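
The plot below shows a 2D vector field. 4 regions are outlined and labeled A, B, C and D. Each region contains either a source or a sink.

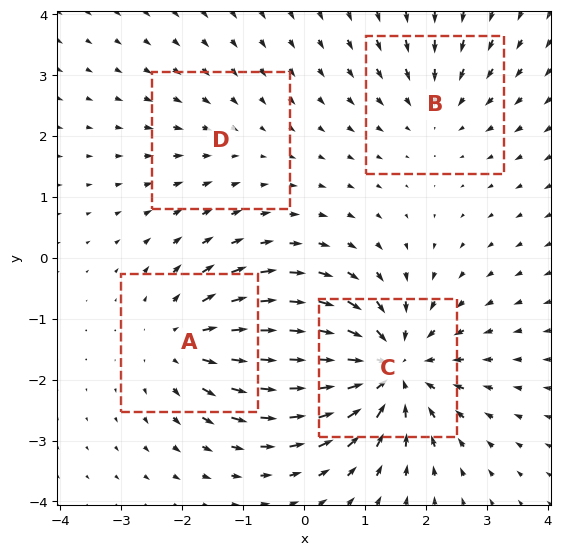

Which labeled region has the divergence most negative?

C

Divergence at each region's feature centre — A: about +4, B: about -3, C: about -7, D: about -2. Region C is most negative.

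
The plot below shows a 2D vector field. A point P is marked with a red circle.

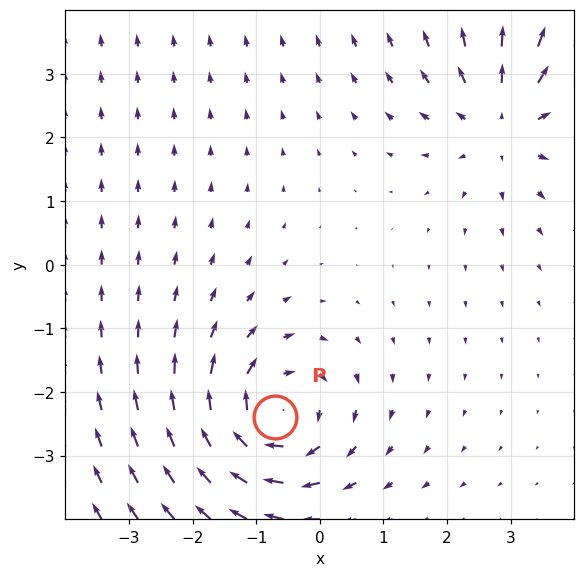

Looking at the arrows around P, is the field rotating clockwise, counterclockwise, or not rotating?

Near P at (-0.7, -2.4) the arrows circulate clockwise. The curl (z-component) there is about -5; negative curl means clockwise rotation.

clockwise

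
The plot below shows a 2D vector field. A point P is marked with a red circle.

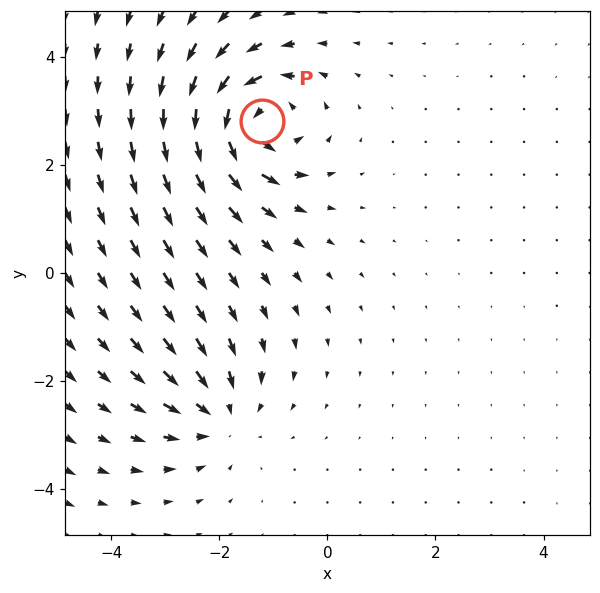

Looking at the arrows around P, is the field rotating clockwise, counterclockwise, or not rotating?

Near P at (-1.2, 2.8) the arrows circulate counterclockwise. The curl (z-component) there is about +6; positive curl means counterclockwise rotation.

counterclockwise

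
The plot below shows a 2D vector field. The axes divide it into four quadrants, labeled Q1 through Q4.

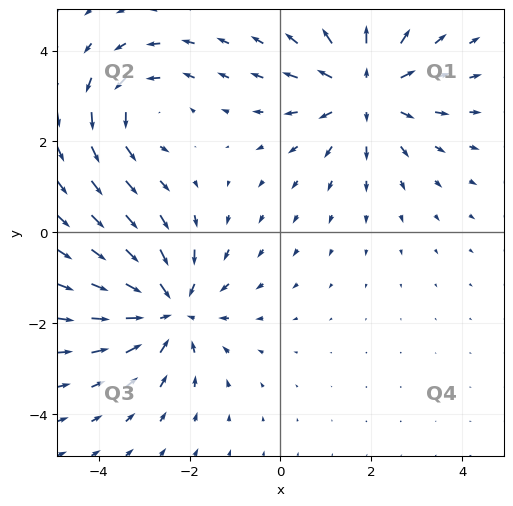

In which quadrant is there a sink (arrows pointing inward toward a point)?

The sink sits at approximately (-2.4, -1.7), which lies in quadrant Q3. The divergence there is about -3, negative as expected for a sink.

Q3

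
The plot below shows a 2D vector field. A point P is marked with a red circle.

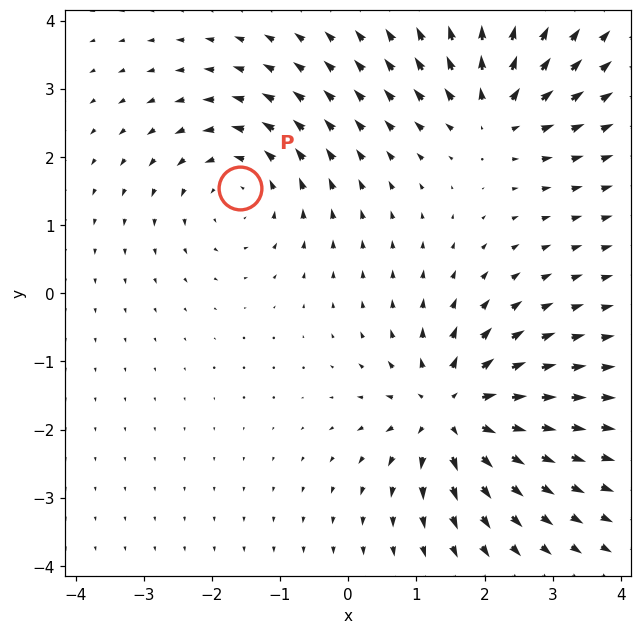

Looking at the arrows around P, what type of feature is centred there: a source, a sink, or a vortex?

At P (-1.6, 1.5) the arrows circulate counterclockwise. Divergence ≈0, curl about +4 — near-zero divergence with nonzero curl is a vortex.

vortex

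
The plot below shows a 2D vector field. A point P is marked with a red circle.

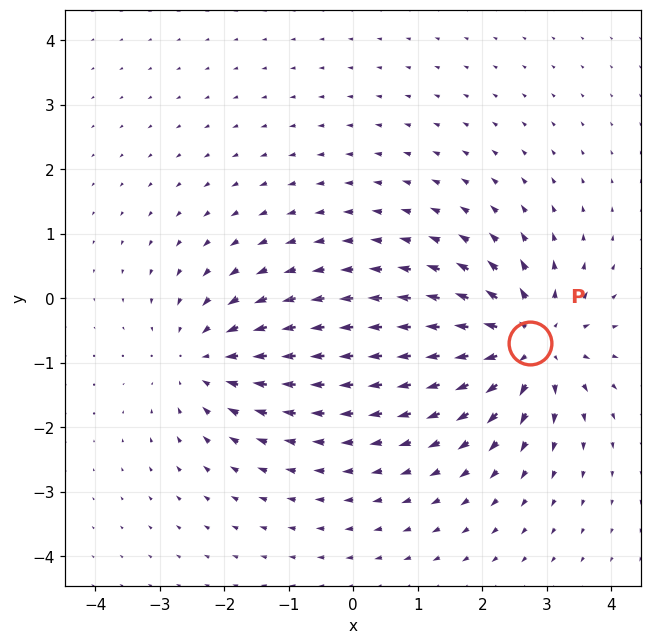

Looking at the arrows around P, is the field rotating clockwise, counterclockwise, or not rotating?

Near P at (2.7, -0.7) the arrows show no circulation. The curl there is ≈0.

not rotating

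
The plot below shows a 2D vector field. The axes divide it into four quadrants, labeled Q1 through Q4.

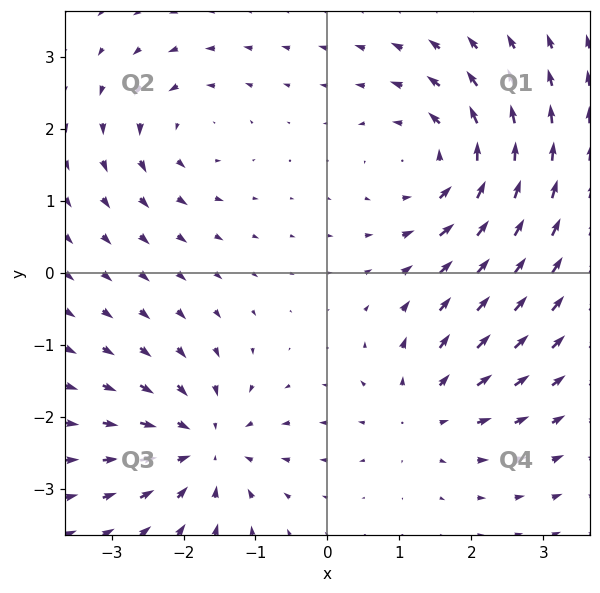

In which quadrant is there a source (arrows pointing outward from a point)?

Q4

The source sits at approximately (1.3, -1.9), which lies in quadrant Q4. The divergence there is about +3, positive as expected for a source.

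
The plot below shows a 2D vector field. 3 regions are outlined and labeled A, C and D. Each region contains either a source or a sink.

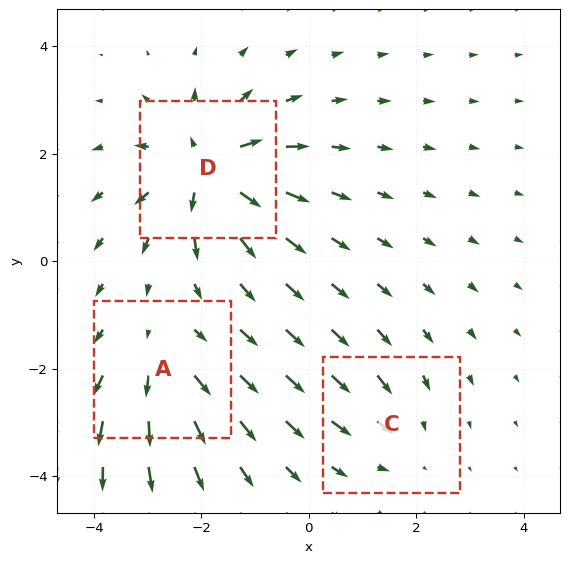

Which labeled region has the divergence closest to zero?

C

Divergence at each region's feature centre — A: about +4, C: about -2, D: about +6. Region C is closest to zero.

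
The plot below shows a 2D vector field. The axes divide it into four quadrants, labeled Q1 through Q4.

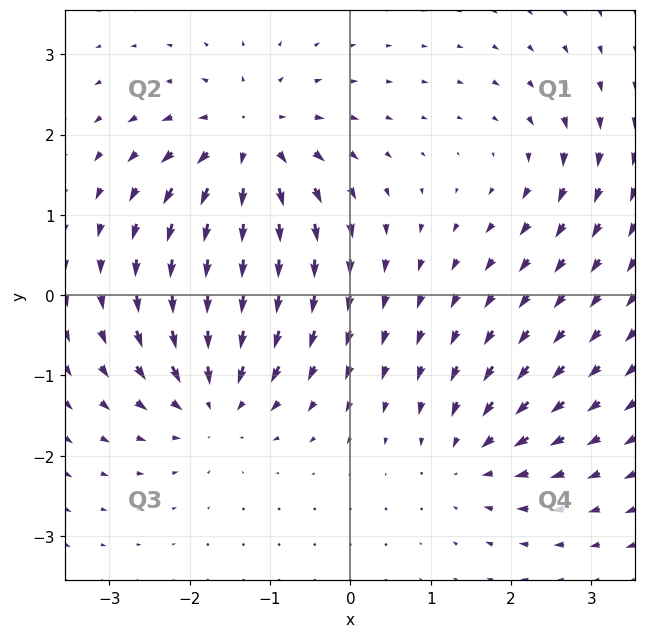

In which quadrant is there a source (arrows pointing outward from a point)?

Q2

The source sits at approximately (-1.3, 1.9), which lies in quadrant Q2. The divergence there is about +6, positive as expected for a source.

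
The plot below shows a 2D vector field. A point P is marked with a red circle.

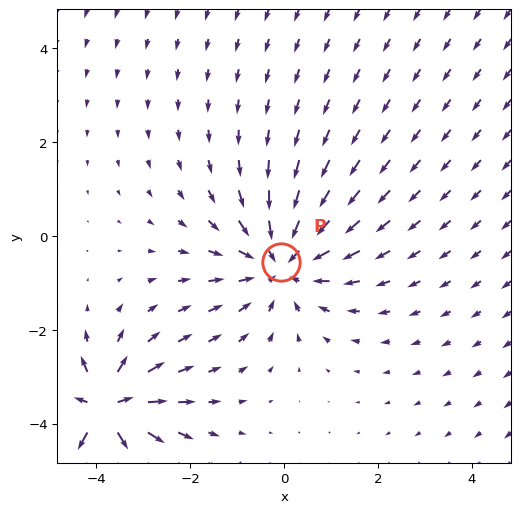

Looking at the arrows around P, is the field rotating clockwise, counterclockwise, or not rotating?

not rotating

Near P at (-0.1, -0.6) the arrows show no circulation. The curl there is ≈0.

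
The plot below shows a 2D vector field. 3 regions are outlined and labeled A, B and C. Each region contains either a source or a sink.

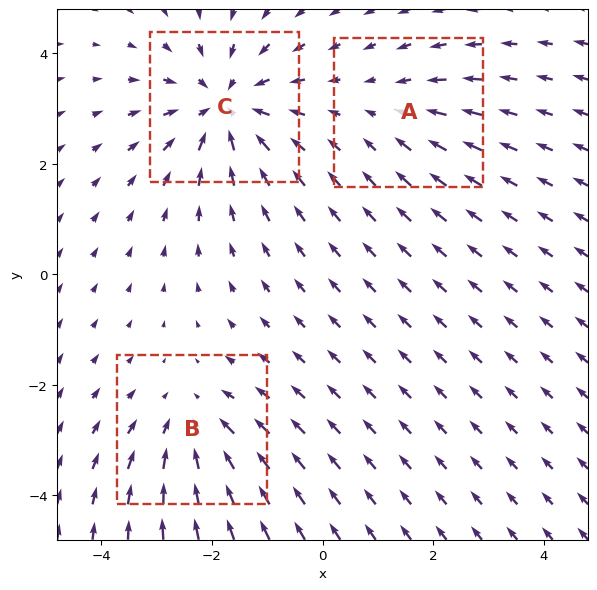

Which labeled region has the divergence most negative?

Divergence at each region's feature centre — A: about -2, B: about -3, C: about -5. Region C is most negative.

C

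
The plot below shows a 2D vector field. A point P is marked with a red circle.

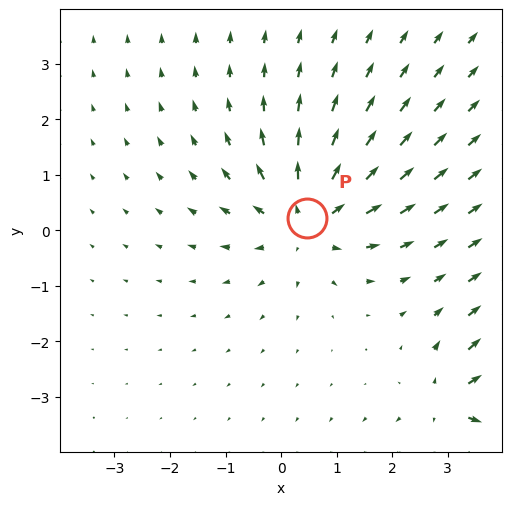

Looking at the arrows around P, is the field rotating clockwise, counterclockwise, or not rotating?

Near P at (0.5, 0.2) the arrows show no circulation. The curl there is ≈0.

not rotating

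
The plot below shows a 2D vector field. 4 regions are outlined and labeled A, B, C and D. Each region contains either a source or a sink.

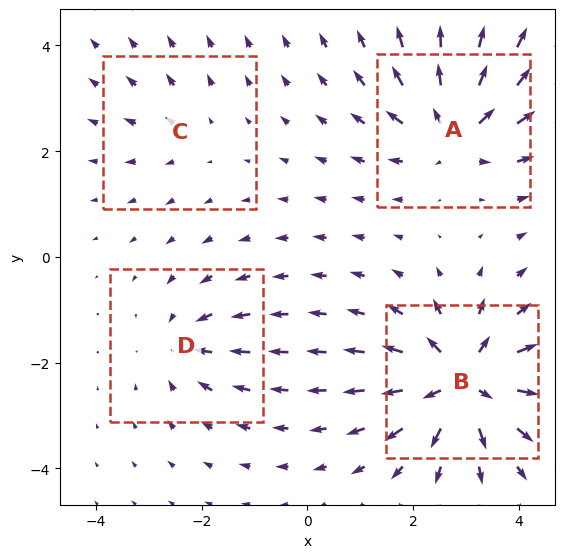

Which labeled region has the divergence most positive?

Divergence at each region's feature centre — A: about +6, B: about +8, C: about +2, D: about -4. Region B is most positive.

B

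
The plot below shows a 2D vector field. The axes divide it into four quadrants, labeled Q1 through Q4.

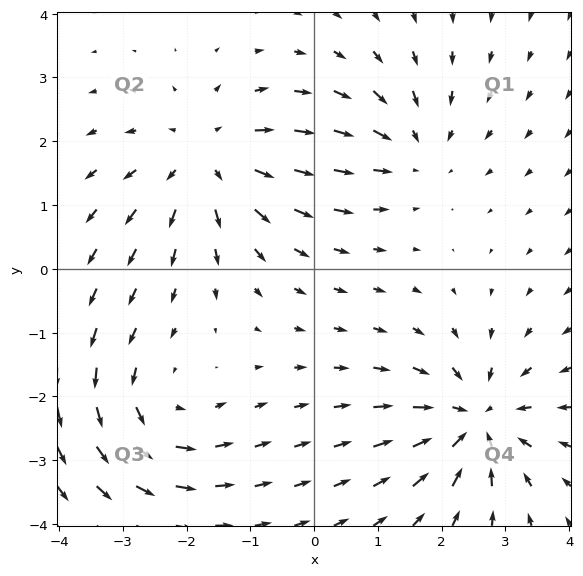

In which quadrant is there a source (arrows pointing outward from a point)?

Q2

The source sits at approximately (-1.6, 1.7), which lies in quadrant Q2. The divergence there is about +4, positive as expected for a source.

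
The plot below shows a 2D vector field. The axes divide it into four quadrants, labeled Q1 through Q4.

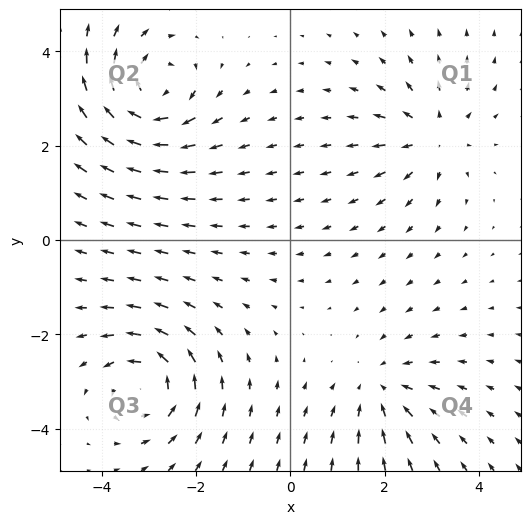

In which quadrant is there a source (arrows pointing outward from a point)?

Q1

The source sits at approximately (3.0, 2.2), which lies in quadrant Q1. The divergence there is about +4, positive as expected for a source.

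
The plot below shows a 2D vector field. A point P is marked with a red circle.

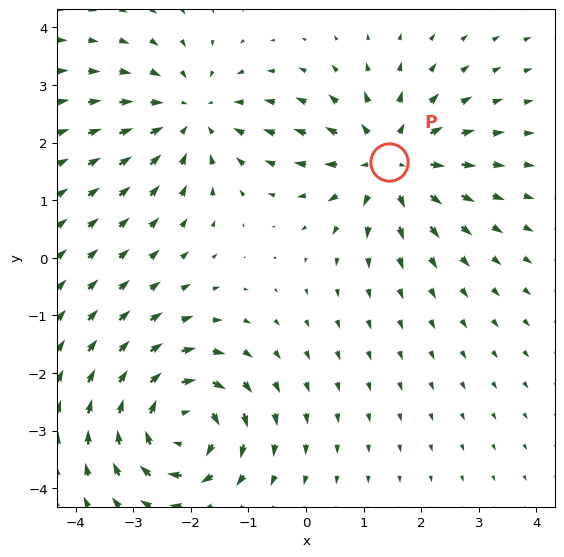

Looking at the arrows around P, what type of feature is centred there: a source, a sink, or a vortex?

source

At P (1.4, 1.7) the arrows spread outward. Divergence about +5, curl ≈0 — positive divergence with near-zero curl is a source.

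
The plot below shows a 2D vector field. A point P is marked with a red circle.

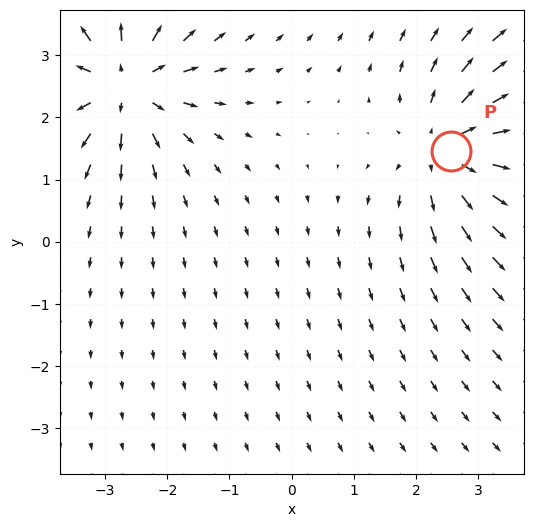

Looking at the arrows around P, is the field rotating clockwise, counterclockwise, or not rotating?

Near P at (2.6, 1.5) the arrows show no circulation. The curl there is ≈0.

not rotating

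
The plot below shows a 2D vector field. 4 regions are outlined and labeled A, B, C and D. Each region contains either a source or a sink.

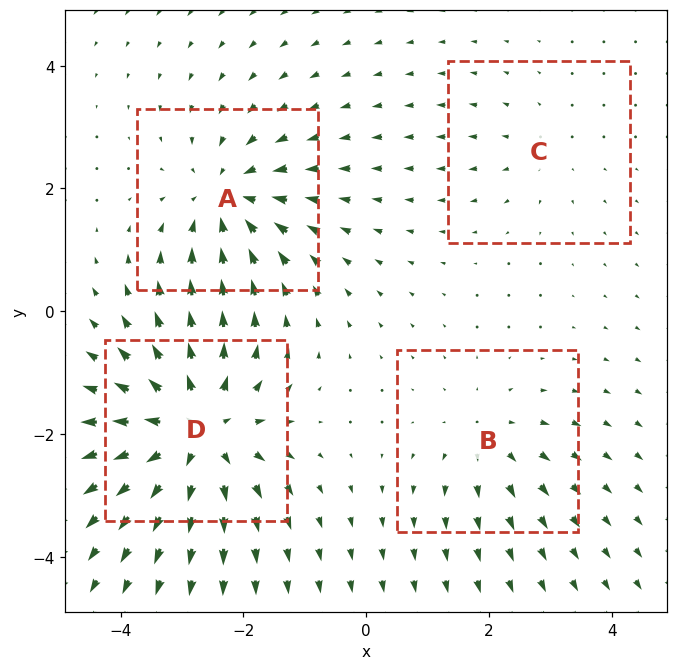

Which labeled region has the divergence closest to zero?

Divergence at each region's feature centre — A: about -5, B: about +3, C: about +2, D: about +7. Region C is closest to zero.

C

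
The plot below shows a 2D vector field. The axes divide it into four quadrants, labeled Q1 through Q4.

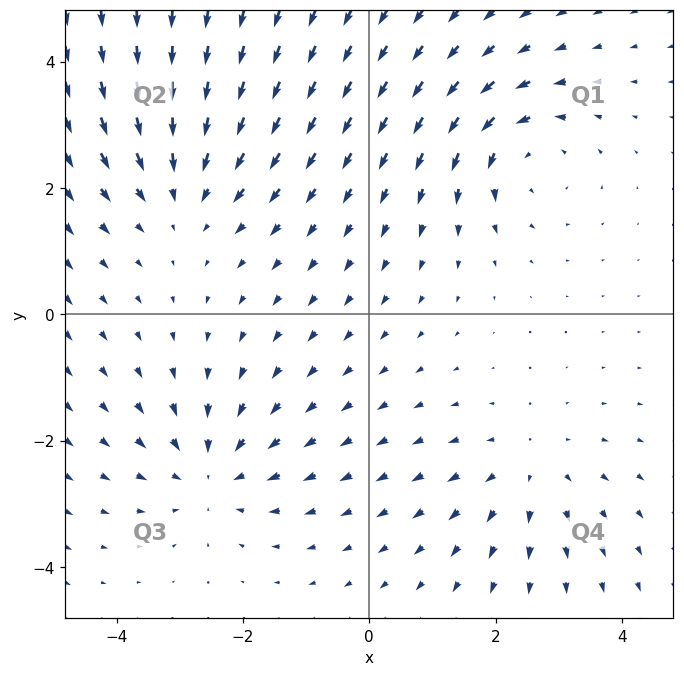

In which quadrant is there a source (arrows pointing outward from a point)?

Q4

The source sits at approximately (2.6, -2.5), which lies in quadrant Q4. The divergence there is about +3, positive as expected for a source.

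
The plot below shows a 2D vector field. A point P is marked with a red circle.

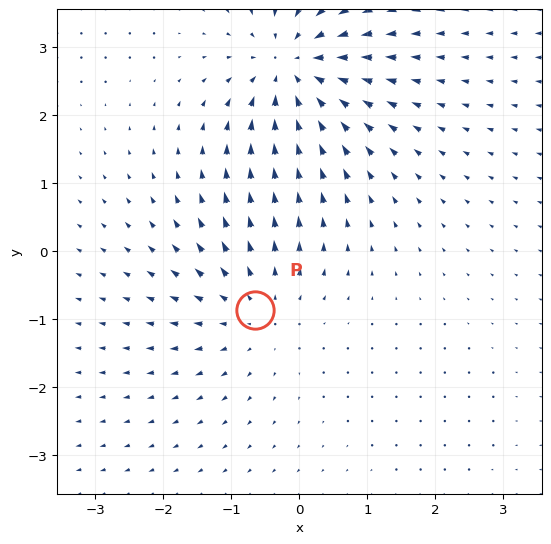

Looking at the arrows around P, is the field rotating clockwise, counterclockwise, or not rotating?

not rotating

Near P at (-0.6, -0.9) the arrows show no circulation. The curl there is ≈0.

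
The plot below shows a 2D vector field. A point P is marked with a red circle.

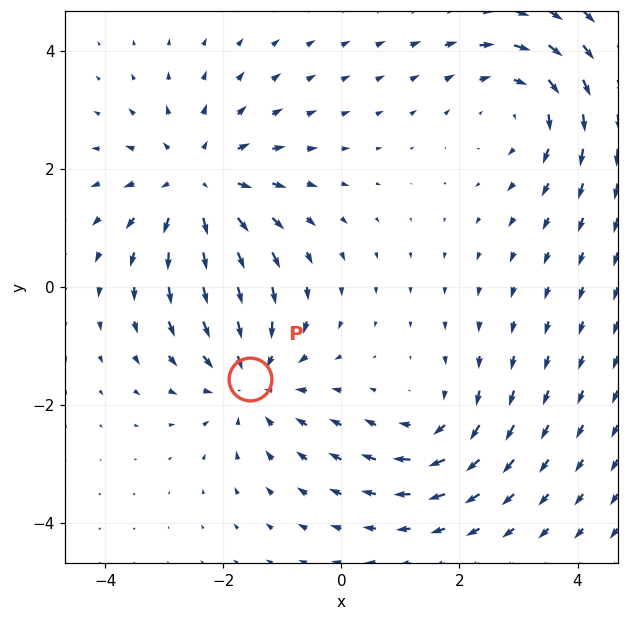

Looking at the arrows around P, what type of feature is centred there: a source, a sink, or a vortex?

sink

At P (-1.5, -1.6) the arrows converge inward. Divergence about -4, curl ≈0 — negative divergence with near-zero curl is a sink.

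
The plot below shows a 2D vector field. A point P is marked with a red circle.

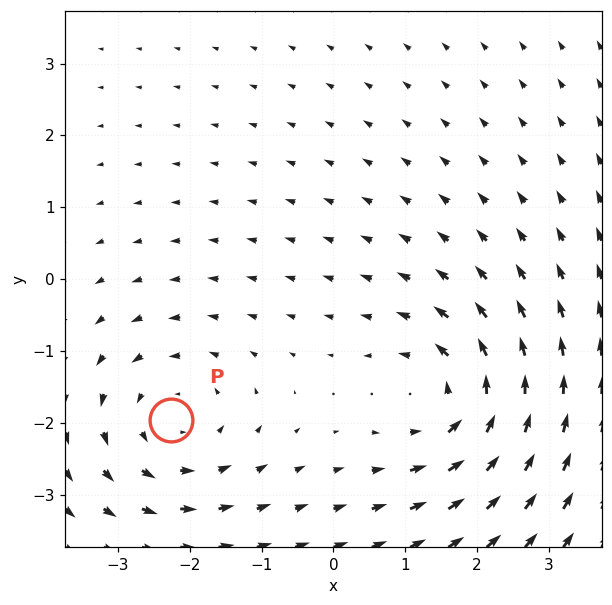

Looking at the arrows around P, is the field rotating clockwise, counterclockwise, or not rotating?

counterclockwise

Near P at (-2.3, -2.0) the arrows circulate counterclockwise. The curl (z-component) there is about +4; positive curl means counterclockwise rotation.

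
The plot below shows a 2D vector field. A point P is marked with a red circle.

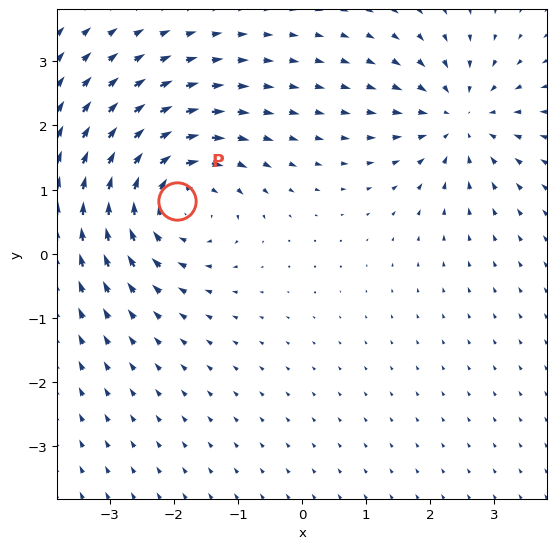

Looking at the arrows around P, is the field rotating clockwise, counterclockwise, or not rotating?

clockwise

Near P at (-2.0, 0.8) the arrows circulate clockwise. The curl (z-component) there is about -4; negative curl means clockwise rotation.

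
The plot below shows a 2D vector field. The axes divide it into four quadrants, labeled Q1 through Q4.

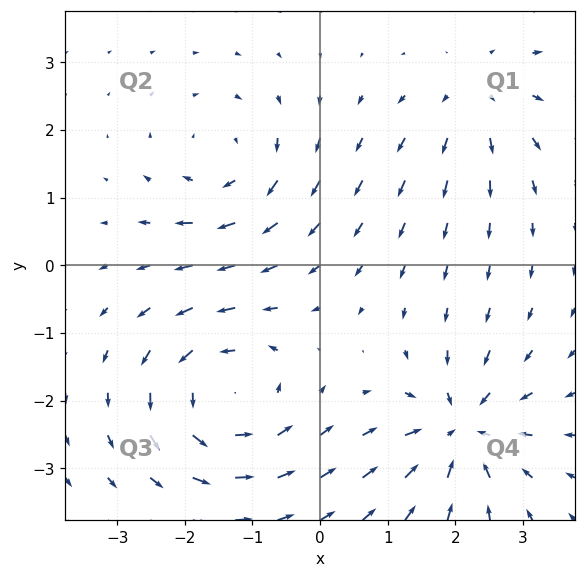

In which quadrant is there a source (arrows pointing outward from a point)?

Q1

The source sits at approximately (2.3, 2.5), which lies in quadrant Q1. The divergence there is about +3, positive as expected for a source.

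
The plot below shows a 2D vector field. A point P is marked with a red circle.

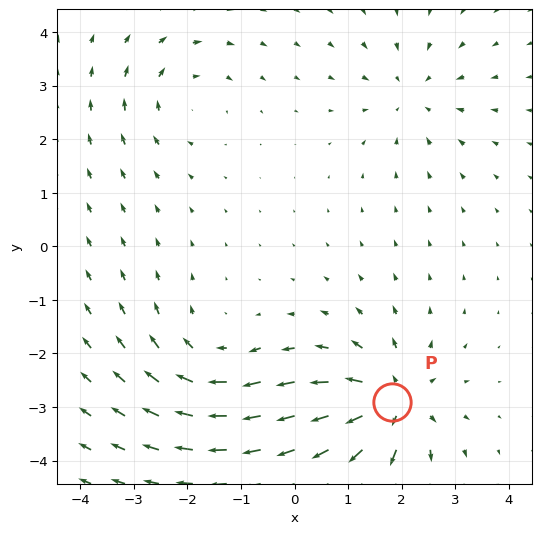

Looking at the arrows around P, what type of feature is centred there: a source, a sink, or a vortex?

source

At P (1.8, -2.9) the arrows spread outward. Divergence about +6, curl ≈0 — positive divergence with near-zero curl is a source.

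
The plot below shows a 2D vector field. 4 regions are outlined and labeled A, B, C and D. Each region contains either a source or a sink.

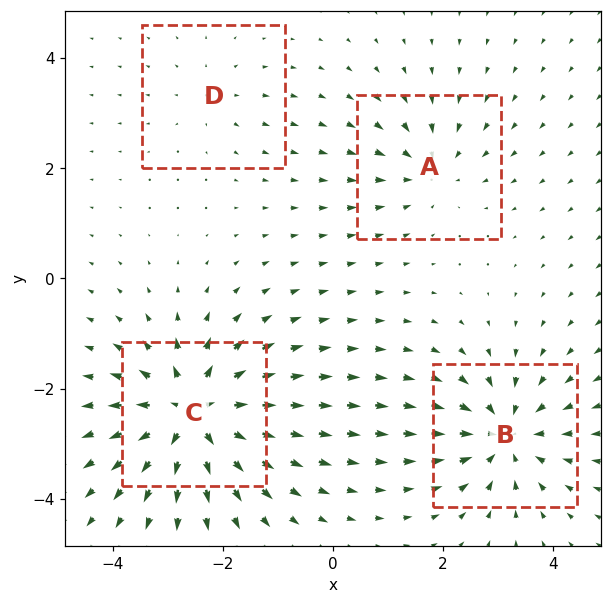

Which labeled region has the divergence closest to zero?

Divergence at each region's feature centre — A: about -4, B: about -5, C: about +7, D: about +2. Region D is closest to zero.

D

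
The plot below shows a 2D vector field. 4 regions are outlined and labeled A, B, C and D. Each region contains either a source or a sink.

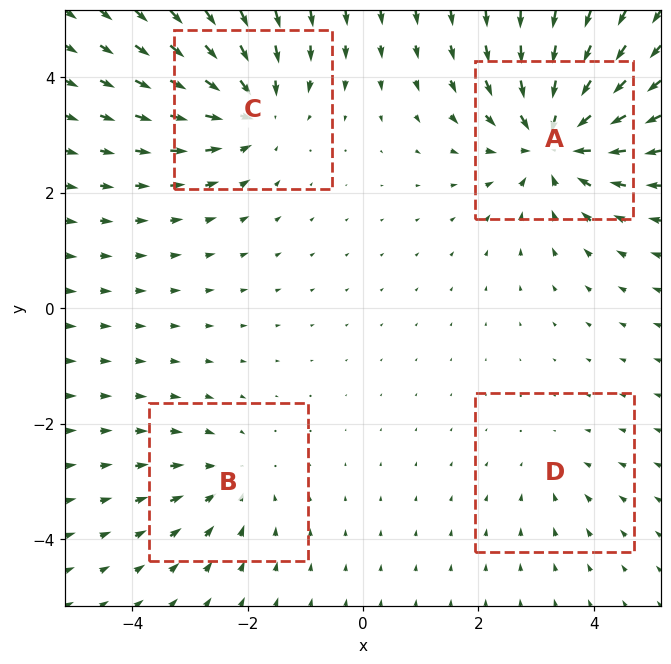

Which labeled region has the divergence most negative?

A

Divergence at each region's feature centre — A: about -6, B: about -3, C: about -5, D: about -2. Region A is most negative.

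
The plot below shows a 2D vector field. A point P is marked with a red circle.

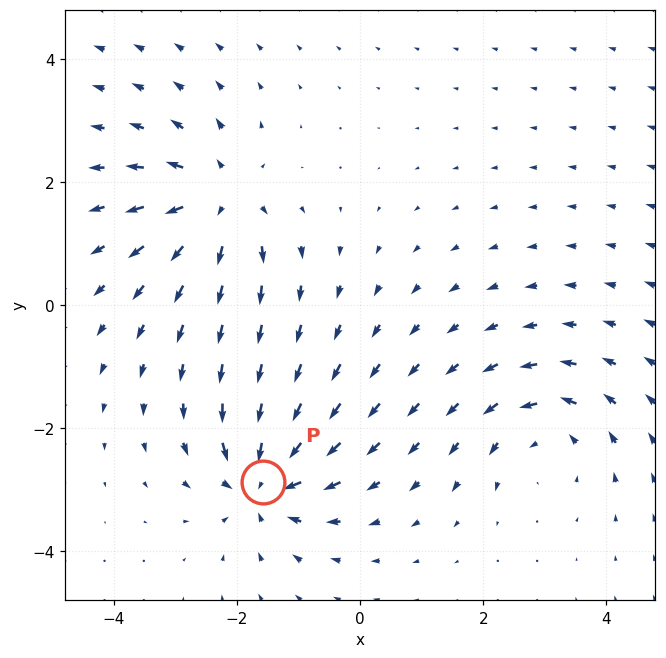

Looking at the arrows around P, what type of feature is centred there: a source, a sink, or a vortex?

At P (-1.6, -2.9) the arrows converge inward. Divergence about -5, curl ≈0 — negative divergence with near-zero curl is a sink.

sink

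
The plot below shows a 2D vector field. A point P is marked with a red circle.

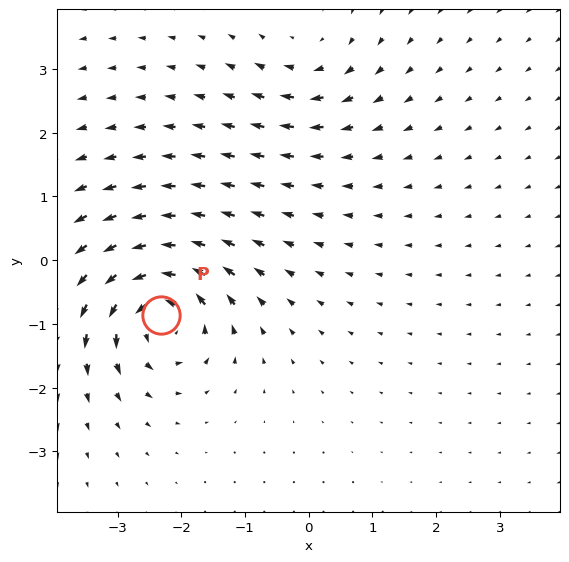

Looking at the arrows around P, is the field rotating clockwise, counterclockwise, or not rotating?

Near P at (-2.3, -0.9) the arrows circulate counterclockwise. The curl (z-component) there is about +7; positive curl means counterclockwise rotation.

counterclockwise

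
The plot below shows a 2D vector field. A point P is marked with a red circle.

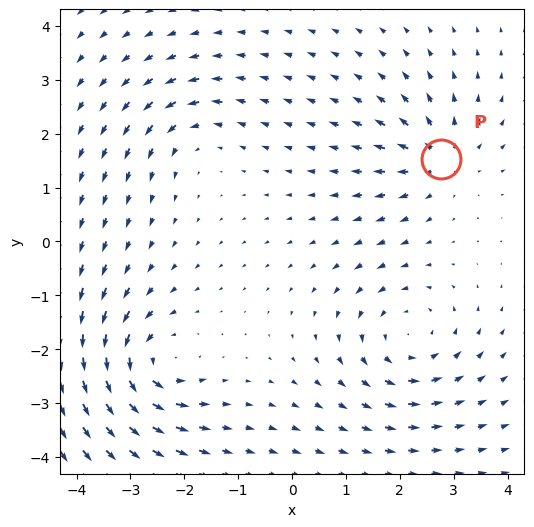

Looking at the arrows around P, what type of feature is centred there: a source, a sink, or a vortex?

source

At P (2.8, 1.5) the arrows spread outward. Divergence about +5, curl ≈0 — positive divergence with near-zero curl is a source.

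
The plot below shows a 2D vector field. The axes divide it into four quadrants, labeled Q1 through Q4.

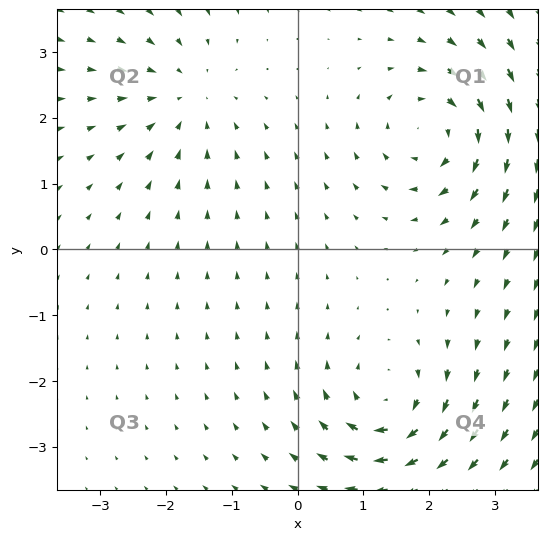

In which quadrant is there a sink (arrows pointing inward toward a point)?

Q2

The sink sits at approximately (-1.7, 2.3), which lies in quadrant Q2. The divergence there is about -4, negative as expected for a sink.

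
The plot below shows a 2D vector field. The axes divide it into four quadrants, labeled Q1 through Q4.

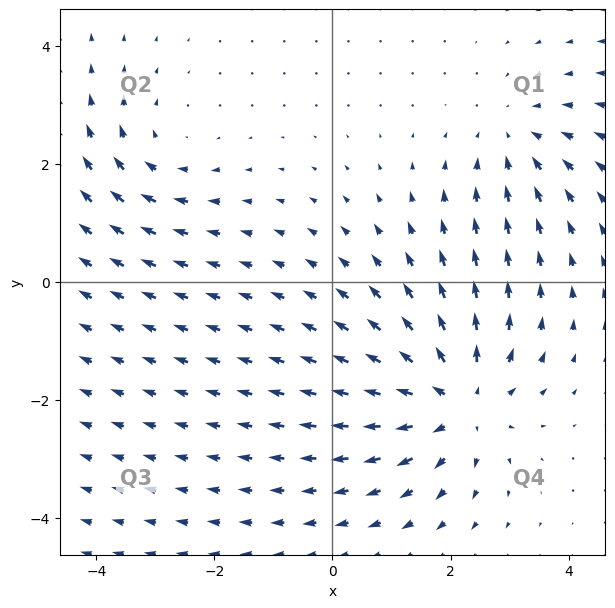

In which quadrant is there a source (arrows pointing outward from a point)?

The source sits at approximately (2.1, -2.0), which lies in quadrant Q4. The divergence there is about +5, positive as expected for a source.

Q4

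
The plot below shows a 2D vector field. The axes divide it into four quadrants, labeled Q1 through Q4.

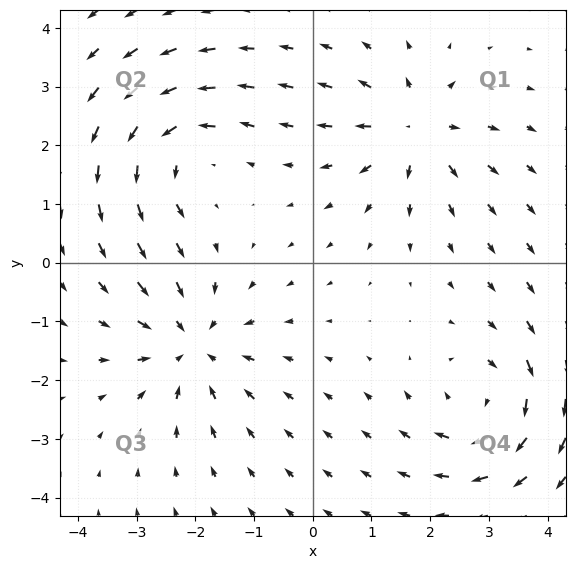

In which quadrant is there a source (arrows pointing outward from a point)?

Q1

The source sits at approximately (1.7, 2.3), which lies in quadrant Q1. The divergence there is about +5, positive as expected for a source.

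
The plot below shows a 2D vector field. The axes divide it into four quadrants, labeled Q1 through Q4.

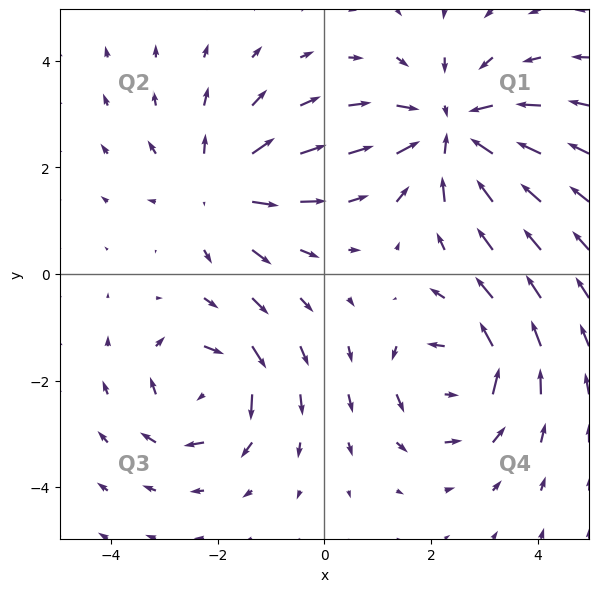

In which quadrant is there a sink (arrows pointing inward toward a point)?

The sink sits at approximately (2.4, 2.7), which lies in quadrant Q1. The divergence there is about -4, negative as expected for a sink.

Q1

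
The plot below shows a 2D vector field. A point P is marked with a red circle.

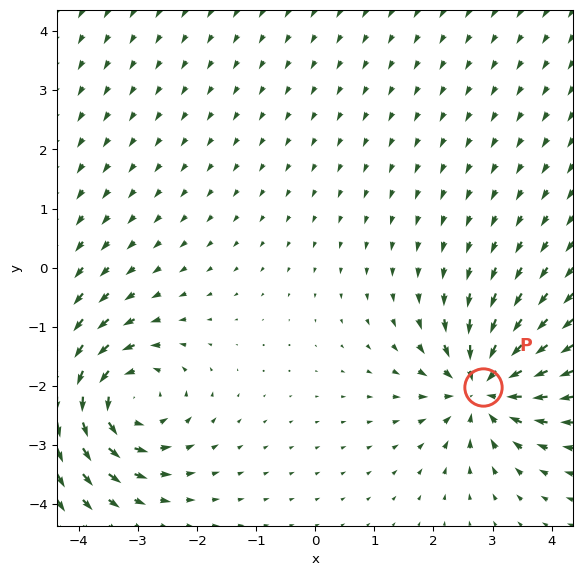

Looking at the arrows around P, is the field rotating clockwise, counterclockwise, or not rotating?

Near P at (2.8, -2.0) the arrows show no circulation. The curl there is ≈0.

not rotating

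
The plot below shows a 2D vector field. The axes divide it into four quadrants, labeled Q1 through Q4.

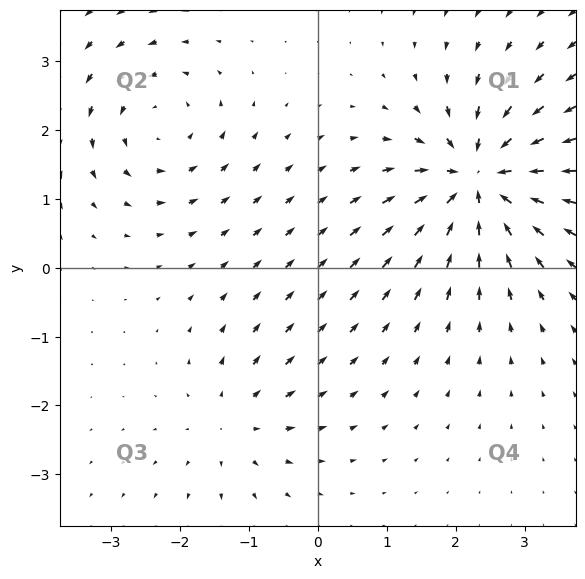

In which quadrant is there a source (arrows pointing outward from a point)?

Q3

The source sits at approximately (-1.2, -2.2), which lies in quadrant Q3. The divergence there is about +3, positive as expected for a source.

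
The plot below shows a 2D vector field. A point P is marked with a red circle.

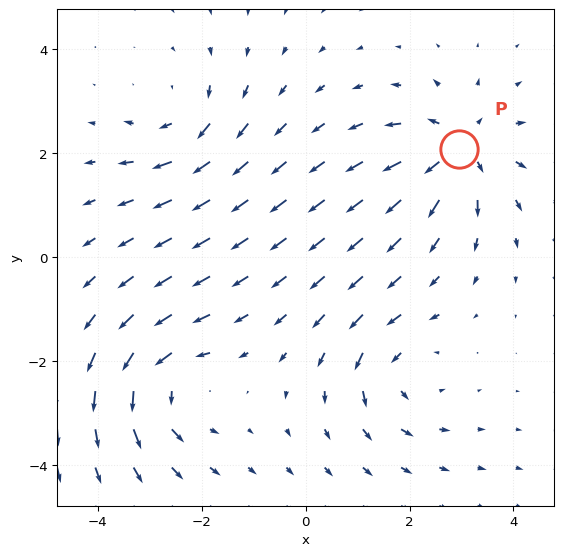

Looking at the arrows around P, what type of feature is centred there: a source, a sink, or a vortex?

At P (3.0, 2.1) the arrows spread outward. Divergence about +6, curl ≈0 — positive divergence with near-zero curl is a source.

source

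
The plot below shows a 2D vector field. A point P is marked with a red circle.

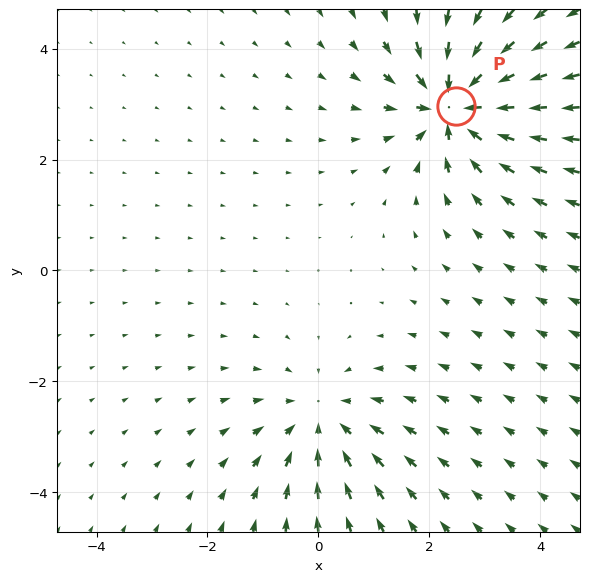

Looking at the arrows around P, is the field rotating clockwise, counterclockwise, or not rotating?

not rotating

Near P at (2.5, 3.0) the arrows show no circulation. The curl there is ≈0.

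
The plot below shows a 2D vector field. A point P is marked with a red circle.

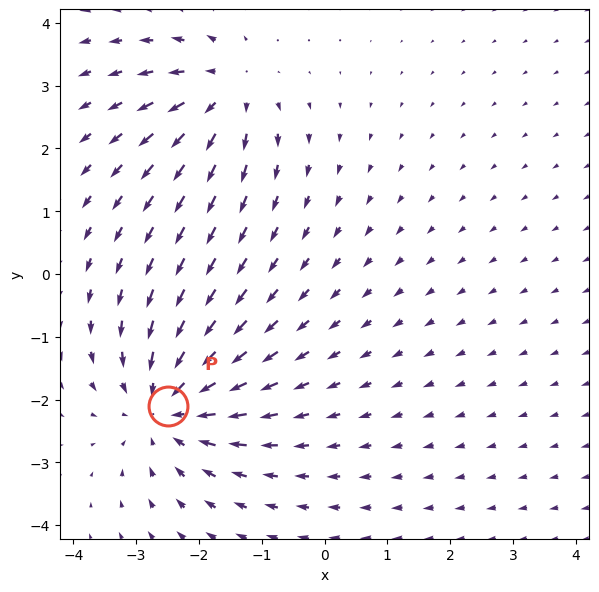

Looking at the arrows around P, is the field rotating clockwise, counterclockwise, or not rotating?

Near P at (-2.5, -2.1) the arrows show no circulation. The curl there is ≈0.

not rotating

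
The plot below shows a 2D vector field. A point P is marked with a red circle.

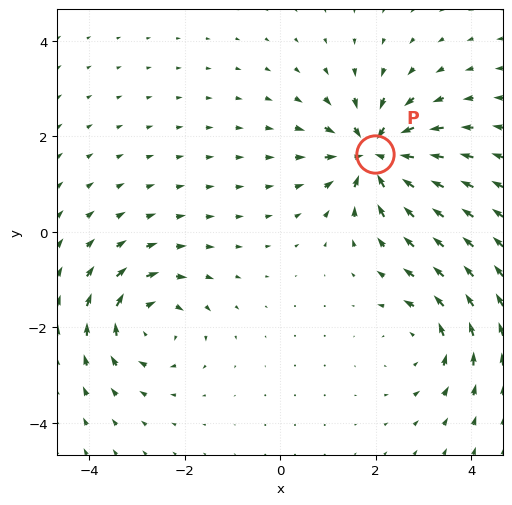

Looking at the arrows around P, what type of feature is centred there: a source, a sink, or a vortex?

At P (2.0, 1.6) the arrows converge inward. Divergence about -7, curl ≈0 — negative divergence with near-zero curl is a sink.

sink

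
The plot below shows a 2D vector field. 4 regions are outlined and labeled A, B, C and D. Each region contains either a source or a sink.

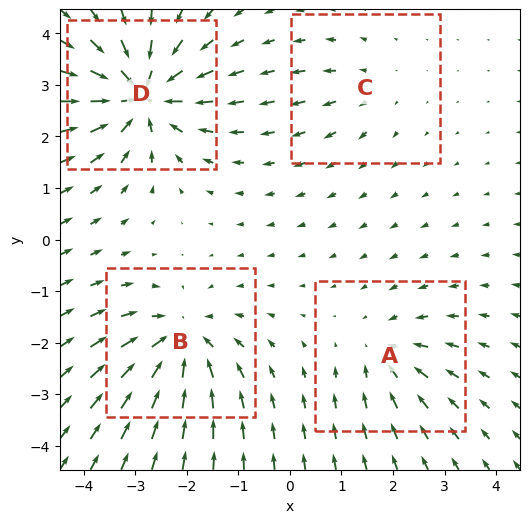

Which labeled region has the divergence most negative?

Divergence at each region's feature centre — A: about -4, B: about -6, C: about +2, D: about -8. Region D is most negative.

D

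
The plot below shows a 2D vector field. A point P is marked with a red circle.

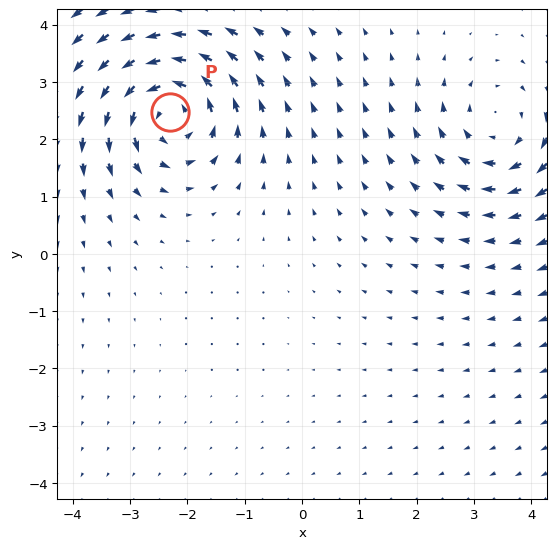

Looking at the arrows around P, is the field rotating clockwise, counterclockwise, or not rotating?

Near P at (-2.3, 2.5) the arrows circulate counterclockwise. The curl (z-component) there is about +6; positive curl means counterclockwise rotation.

counterclockwise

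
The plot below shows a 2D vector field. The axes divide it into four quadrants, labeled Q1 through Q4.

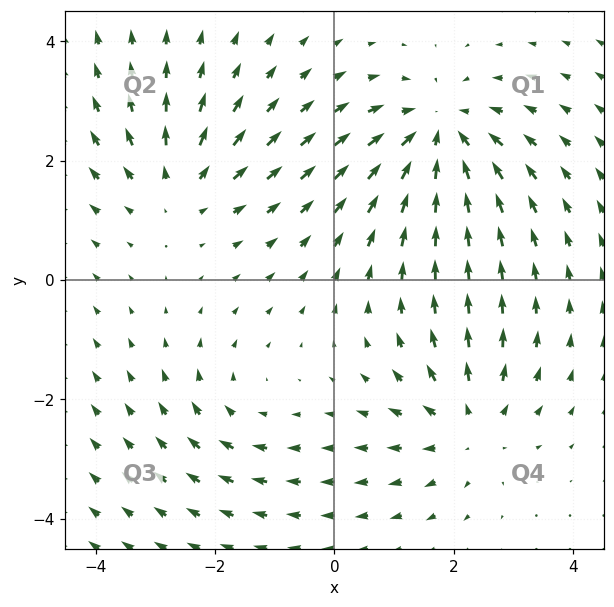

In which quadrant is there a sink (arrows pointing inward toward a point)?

The sink sits at approximately (1.8, 2.4), which lies in quadrant Q1. The divergence there is about -5, negative as expected for a sink.

Q1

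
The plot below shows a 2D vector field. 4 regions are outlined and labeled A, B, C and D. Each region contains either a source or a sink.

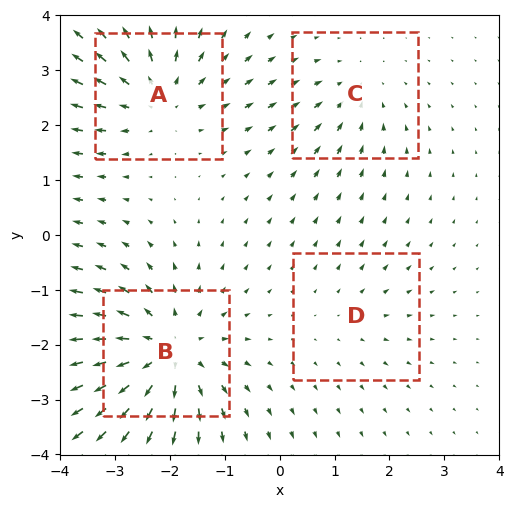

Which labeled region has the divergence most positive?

Divergence at each region's feature centre — A: about +5, B: about +7, C: about -3, D: about +2. Region B is most positive.

B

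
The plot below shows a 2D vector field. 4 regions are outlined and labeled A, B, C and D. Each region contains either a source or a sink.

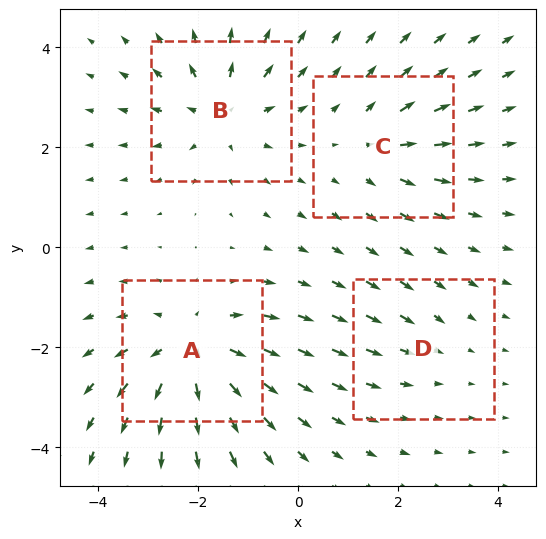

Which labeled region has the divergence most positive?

Divergence at each region's feature centre — A: about +6, B: about +5, C: about +3, D: about -2. Region A is most positive.

A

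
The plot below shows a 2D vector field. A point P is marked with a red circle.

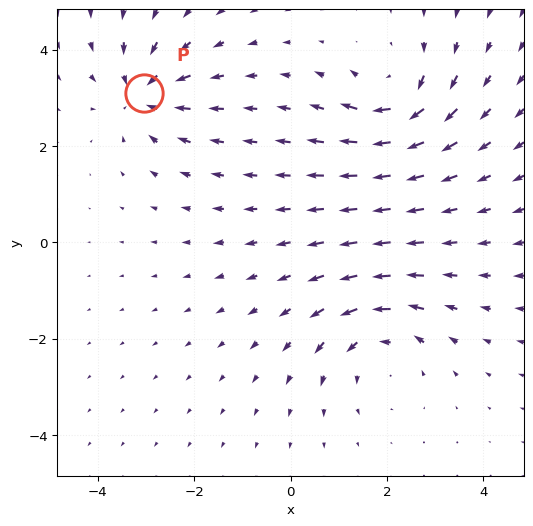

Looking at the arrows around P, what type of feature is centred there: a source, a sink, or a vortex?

sink

At P (-3.0, 3.1) the arrows converge inward. Divergence about -6, curl ≈0 — negative divergence with near-zero curl is a sink.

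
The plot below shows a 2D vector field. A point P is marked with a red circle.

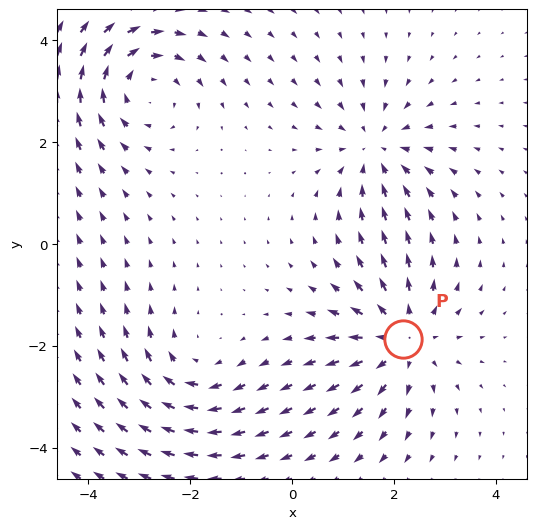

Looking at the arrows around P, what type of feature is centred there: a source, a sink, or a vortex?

At P (2.2, -1.9) the arrows spread outward. Divergence about +4, curl ≈0 — positive divergence with near-zero curl is a source.

source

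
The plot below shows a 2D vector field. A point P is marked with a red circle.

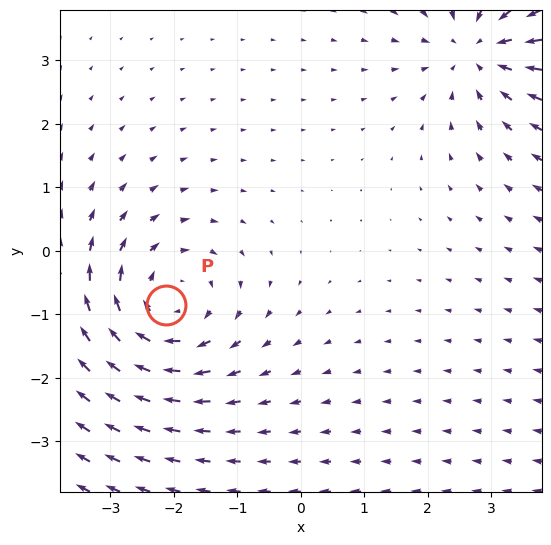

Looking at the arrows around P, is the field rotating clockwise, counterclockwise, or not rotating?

Near P at (-2.1, -0.9) the arrows circulate clockwise. The curl (z-component) there is about -4; negative curl means clockwise rotation.

clockwise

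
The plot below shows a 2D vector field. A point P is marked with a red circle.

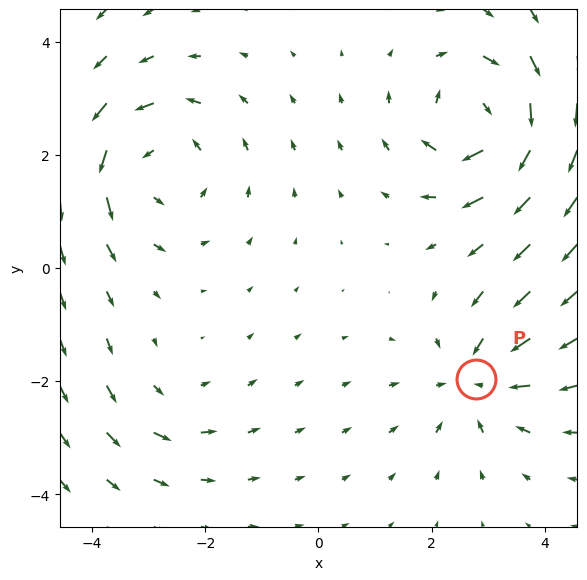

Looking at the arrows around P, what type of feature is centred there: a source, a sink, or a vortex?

At P (2.8, -2.0) the arrows converge inward. Divergence about -4, curl ≈0 — negative divergence with near-zero curl is a sink.

sink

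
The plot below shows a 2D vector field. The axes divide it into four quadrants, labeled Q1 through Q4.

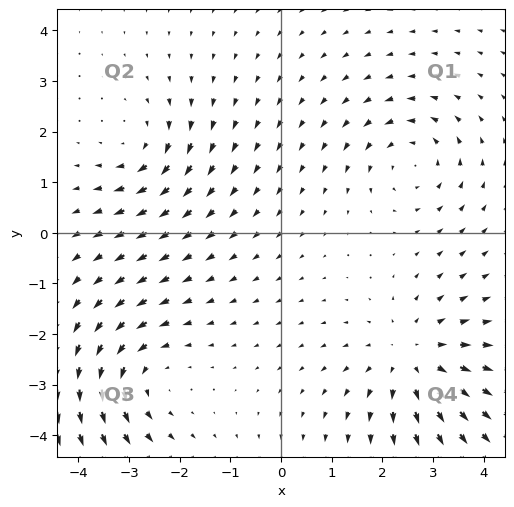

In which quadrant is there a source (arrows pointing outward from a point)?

Q4

The source sits at approximately (2.6, -2.5), which lies in quadrant Q4. The divergence there is about +4, positive as expected for a source.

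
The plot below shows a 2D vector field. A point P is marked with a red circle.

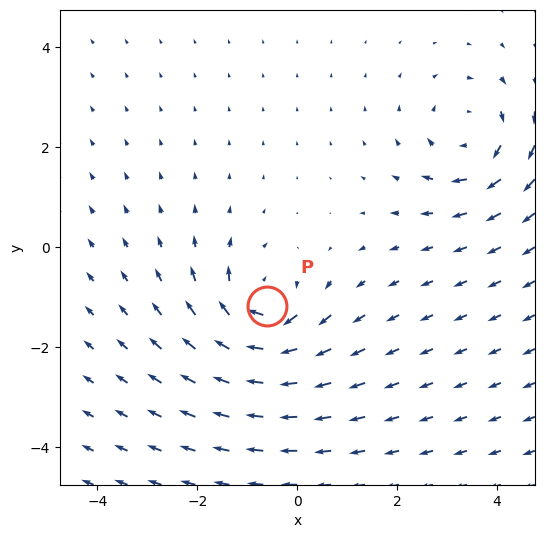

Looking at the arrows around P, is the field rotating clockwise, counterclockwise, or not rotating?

Near P at (-0.6, -1.2) the arrows circulate clockwise. The curl (z-component) there is about -6; negative curl means clockwise rotation.

clockwise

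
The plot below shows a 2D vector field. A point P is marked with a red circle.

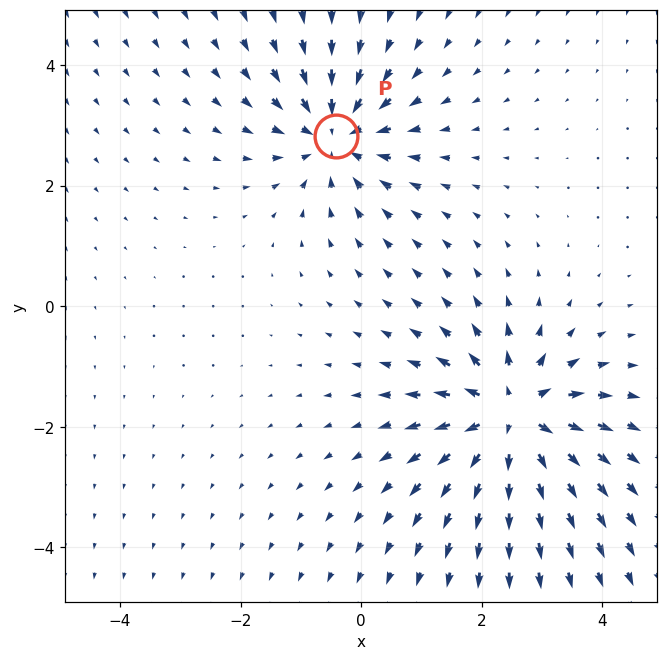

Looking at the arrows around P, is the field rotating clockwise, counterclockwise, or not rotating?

not rotating

Near P at (-0.4, 2.8) the arrows show no circulation. The curl there is ≈0.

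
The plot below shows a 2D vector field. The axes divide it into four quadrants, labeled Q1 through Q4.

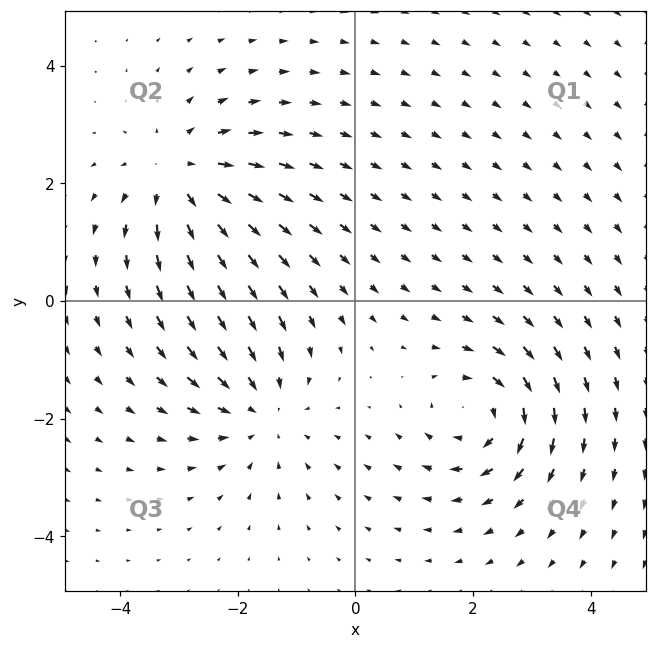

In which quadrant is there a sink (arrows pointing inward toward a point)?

Q3

The sink sits at approximately (-1.6, -1.9), which lies in quadrant Q3. The divergence there is about -2, negative as expected for a sink.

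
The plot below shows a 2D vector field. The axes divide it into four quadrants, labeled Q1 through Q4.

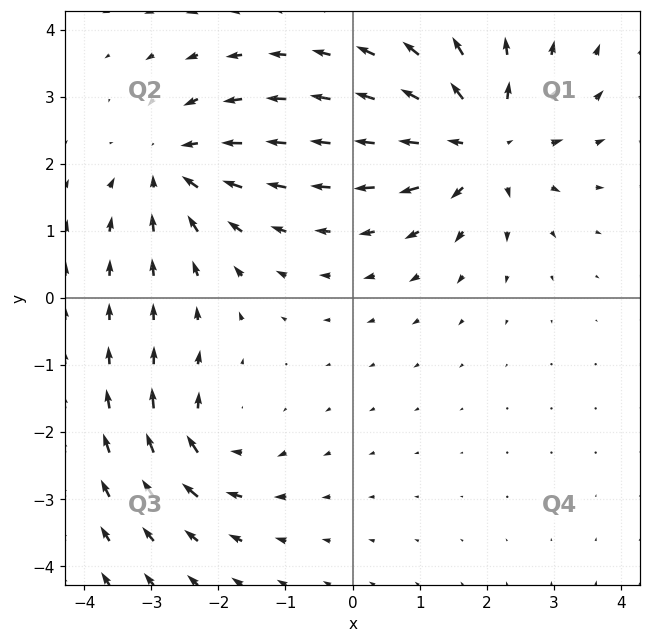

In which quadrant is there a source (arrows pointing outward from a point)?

The source sits at approximately (1.9, 2.3), which lies in quadrant Q1. The divergence there is about +4, positive as expected for a source.

Q1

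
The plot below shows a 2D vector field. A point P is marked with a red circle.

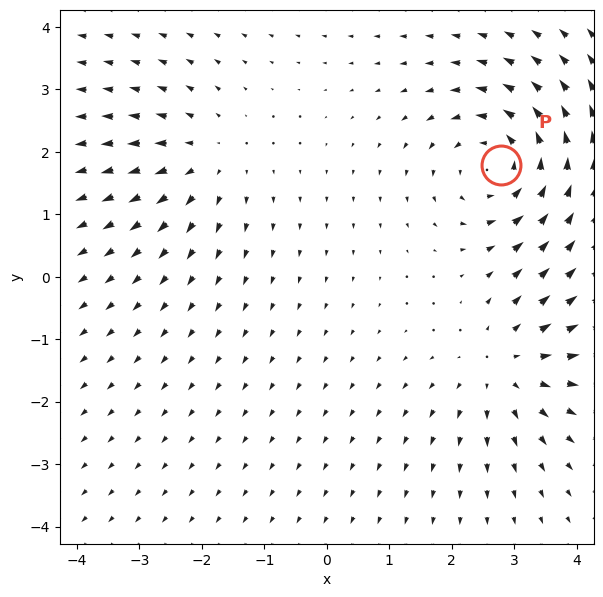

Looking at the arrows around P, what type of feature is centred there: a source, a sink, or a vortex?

vortex

At P (2.8, 1.8) the arrows circulate counterclockwise. Divergence ≈0, curl about +5 — near-zero divergence with nonzero curl is a vortex.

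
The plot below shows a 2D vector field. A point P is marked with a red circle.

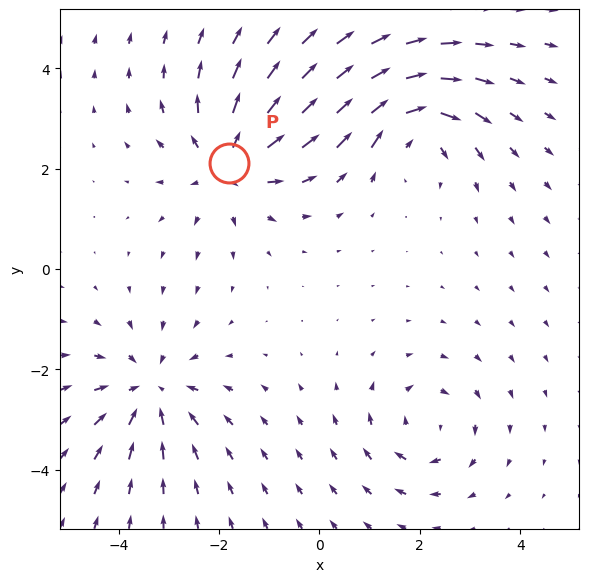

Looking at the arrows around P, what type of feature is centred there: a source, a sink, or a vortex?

source

At P (-1.8, 2.1) the arrows spread outward. Divergence about +5, curl ≈0 — positive divergence with near-zero curl is a source.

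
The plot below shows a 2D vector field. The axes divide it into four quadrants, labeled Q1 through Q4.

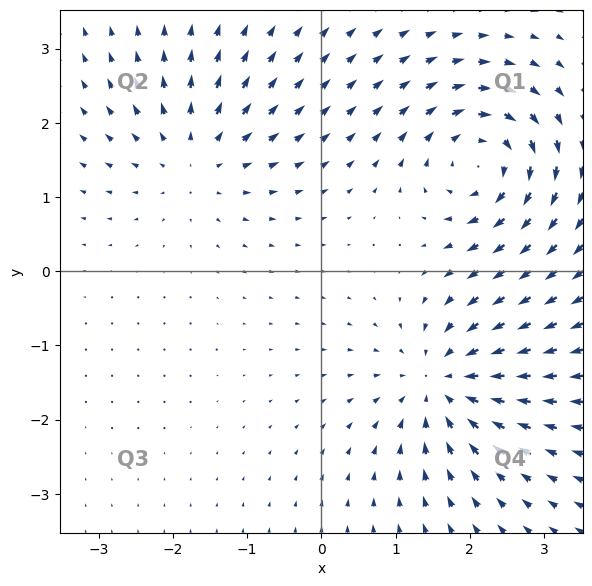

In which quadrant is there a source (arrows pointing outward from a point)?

Q2

The source sits at approximately (-1.7, 1.5), which lies in quadrant Q2. The divergence there is about +4, positive as expected for a source.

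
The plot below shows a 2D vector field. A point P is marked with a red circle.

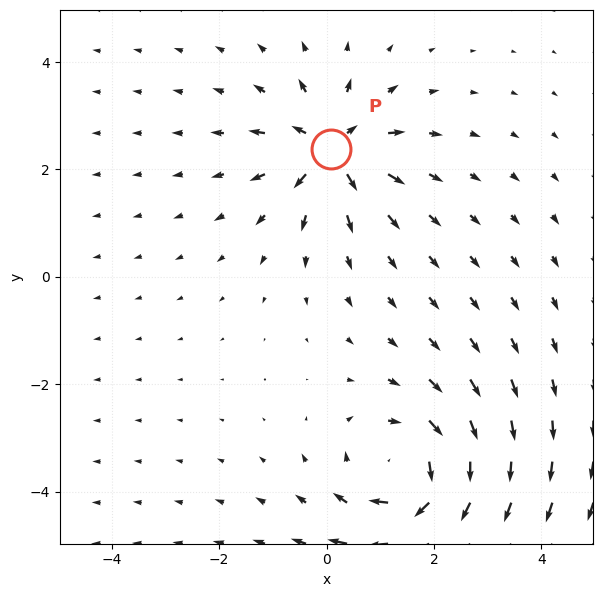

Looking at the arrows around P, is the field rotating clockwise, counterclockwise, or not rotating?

not rotating

Near P at (0.1, 2.4) the arrows show no circulation. The curl there is ≈0.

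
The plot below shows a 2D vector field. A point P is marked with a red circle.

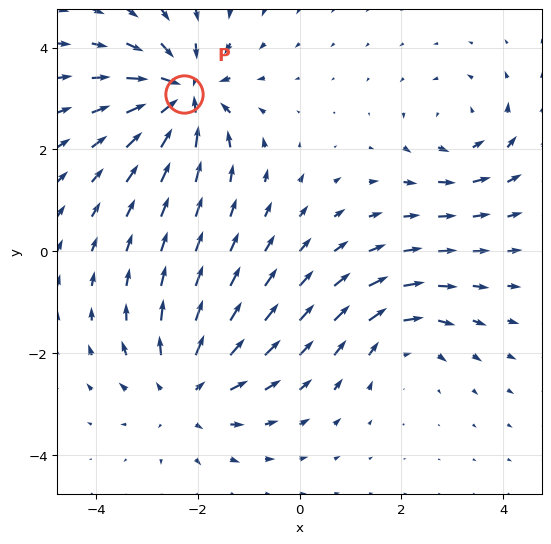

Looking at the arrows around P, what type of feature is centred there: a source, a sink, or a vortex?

sink

At P (-2.3, 3.1) the arrows converge inward. Divergence about -6, curl ≈0 — negative divergence with near-zero curl is a sink.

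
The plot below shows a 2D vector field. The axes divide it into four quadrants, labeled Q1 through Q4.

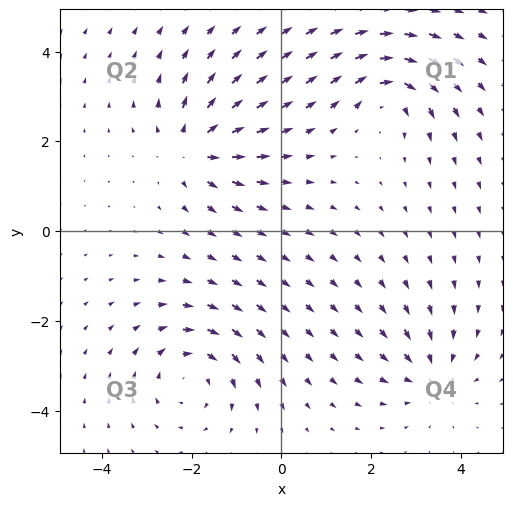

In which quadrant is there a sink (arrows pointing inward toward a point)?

Q4

The sink sits at approximately (3.3, -3.2), which lies in quadrant Q4. The divergence there is about -4, negative as expected for a sink.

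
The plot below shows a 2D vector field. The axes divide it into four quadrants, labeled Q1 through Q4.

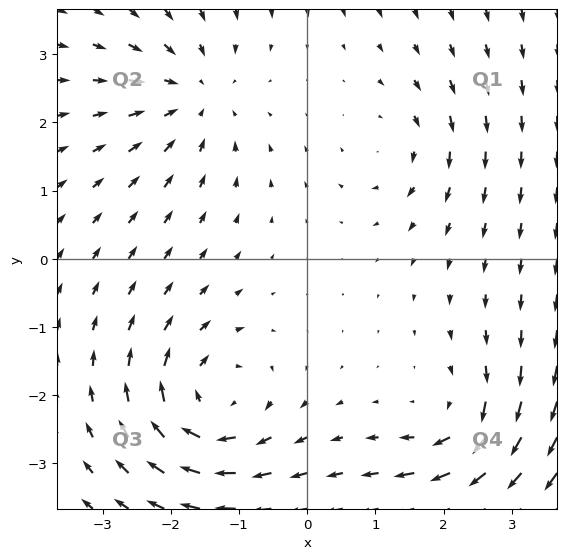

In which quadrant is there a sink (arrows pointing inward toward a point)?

The sink sits at approximately (-1.7, 2.4), which lies in quadrant Q2. The divergence there is about -4, negative as expected for a sink.

Q2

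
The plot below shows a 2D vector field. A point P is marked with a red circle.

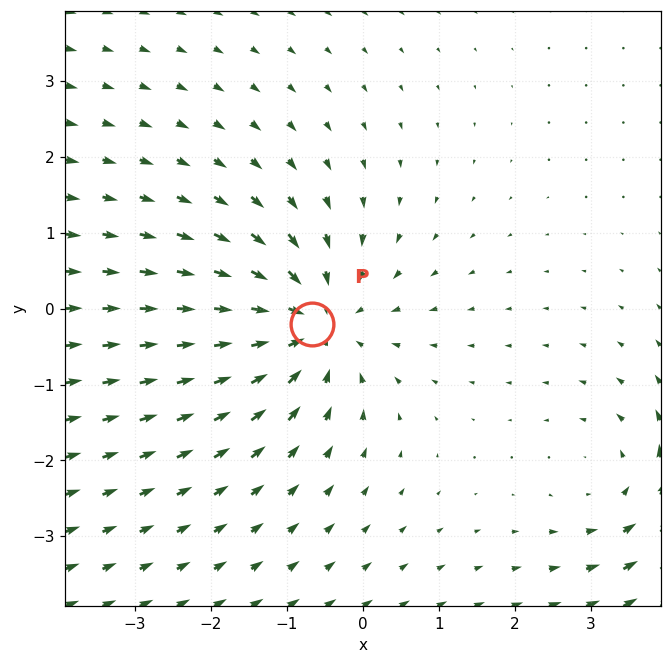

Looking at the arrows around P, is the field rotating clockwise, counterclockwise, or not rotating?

Near P at (-0.7, -0.2) the arrows show no circulation. The curl there is ≈0.

not rotating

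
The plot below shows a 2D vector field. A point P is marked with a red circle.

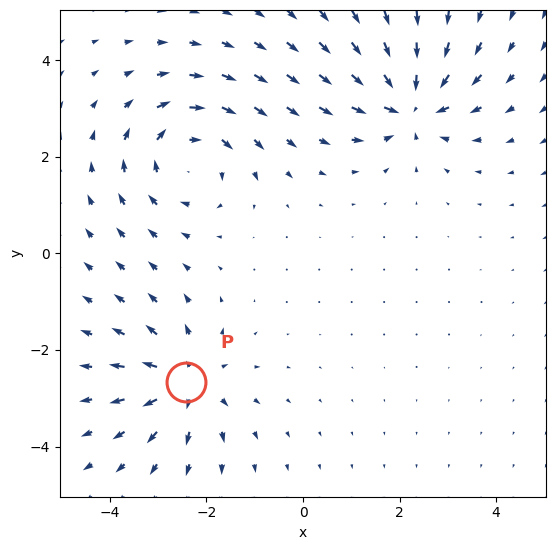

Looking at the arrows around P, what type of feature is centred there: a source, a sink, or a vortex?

source

At P (-2.4, -2.7) the arrows spread outward. Divergence about +4, curl ≈0 — positive divergence with near-zero curl is a source.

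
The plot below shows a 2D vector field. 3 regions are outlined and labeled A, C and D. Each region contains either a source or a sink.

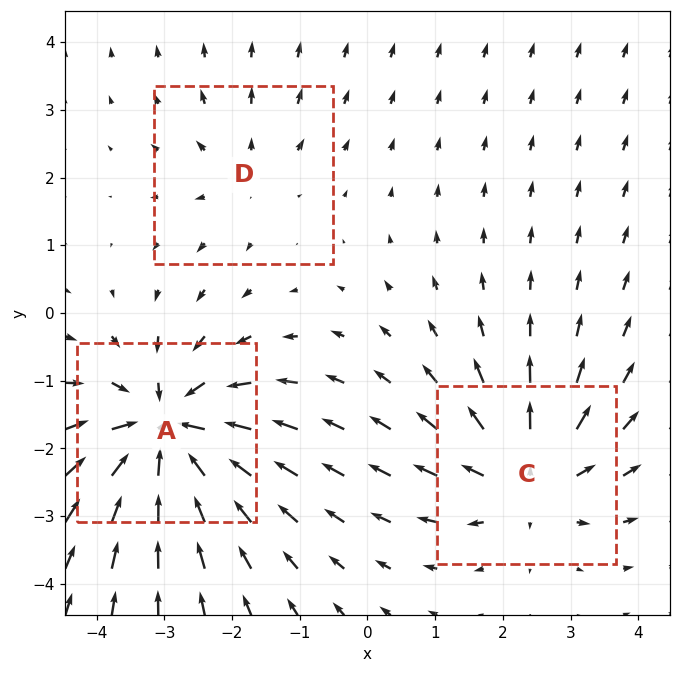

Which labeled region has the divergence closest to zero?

Divergence at each region's feature centre — A: about -6, C: about +4, D: about +2. Region D is closest to zero.

D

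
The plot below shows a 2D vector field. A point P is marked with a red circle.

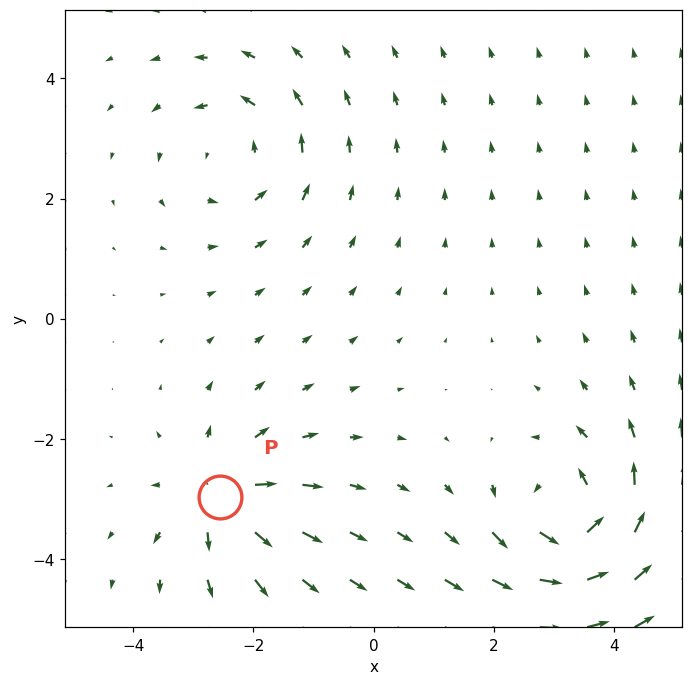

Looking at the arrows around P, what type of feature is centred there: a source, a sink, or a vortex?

source

At P (-2.6, -3.0) the arrows spread outward. Divergence about +5, curl ≈0 — positive divergence with near-zero curl is a source.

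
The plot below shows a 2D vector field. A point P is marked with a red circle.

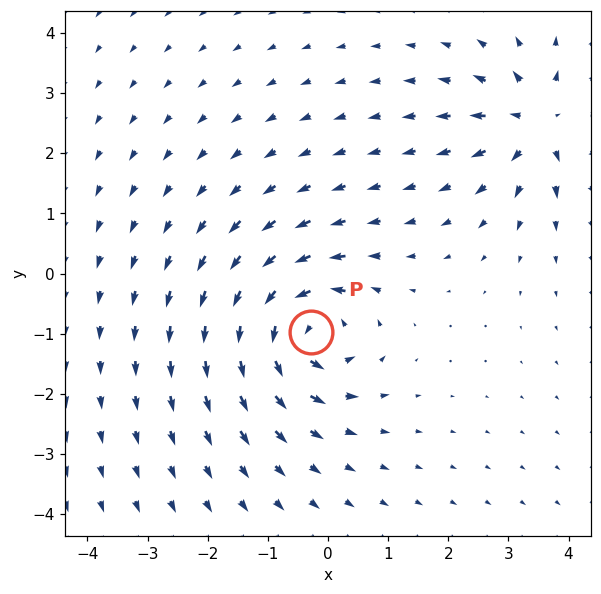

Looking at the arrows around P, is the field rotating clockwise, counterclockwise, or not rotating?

counterclockwise

Near P at (-0.3, -1.0) the arrows circulate counterclockwise. The curl (z-component) there is about +6; positive curl means counterclockwise rotation.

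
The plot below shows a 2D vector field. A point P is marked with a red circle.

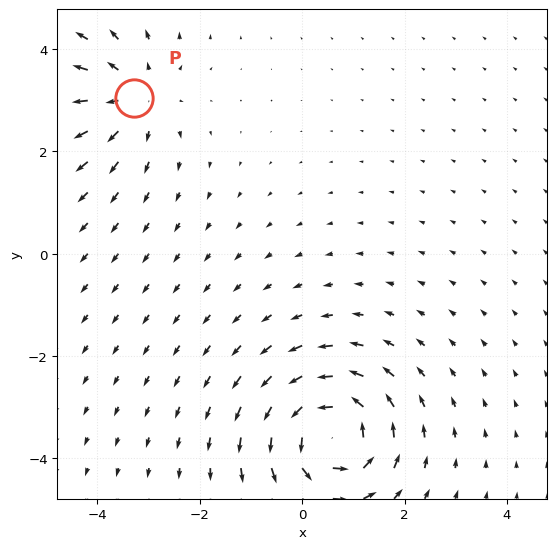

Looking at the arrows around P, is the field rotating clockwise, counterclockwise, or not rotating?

not rotating

Near P at (-3.3, 3.1) the arrows show no circulation. The curl there is ≈0.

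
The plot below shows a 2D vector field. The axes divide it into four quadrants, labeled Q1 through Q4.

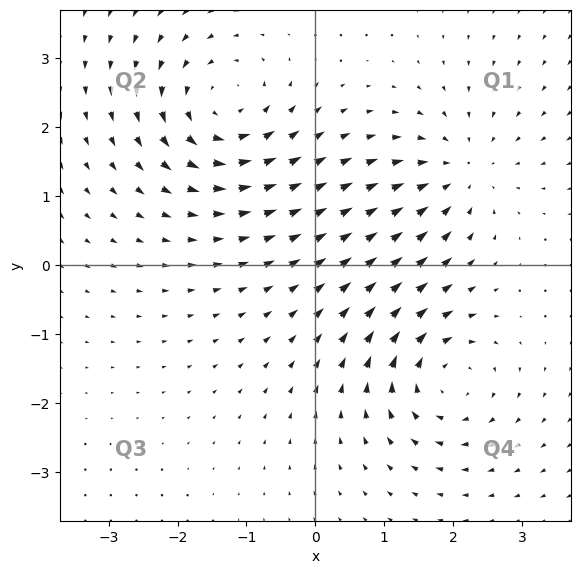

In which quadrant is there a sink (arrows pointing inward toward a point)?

Q1

The sink sits at approximately (2.1, 1.3), which lies in quadrant Q1. The divergence there is about -4, negative as expected for a sink.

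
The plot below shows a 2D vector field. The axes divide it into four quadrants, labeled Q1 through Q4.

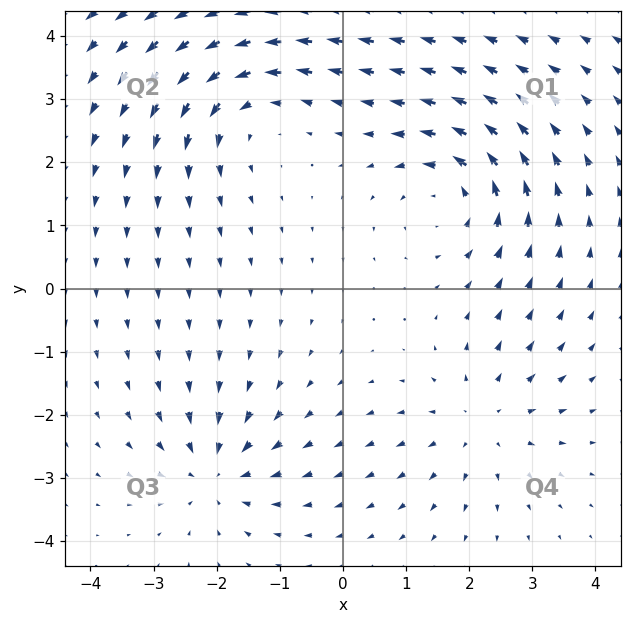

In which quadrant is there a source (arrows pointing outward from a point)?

Q4

The source sits at approximately (2.2, -2.1), which lies in quadrant Q4. The divergence there is about +3, positive as expected for a source.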